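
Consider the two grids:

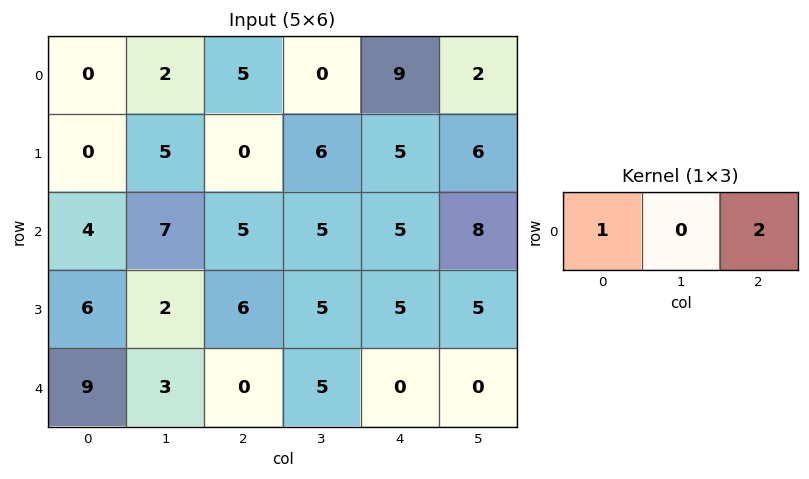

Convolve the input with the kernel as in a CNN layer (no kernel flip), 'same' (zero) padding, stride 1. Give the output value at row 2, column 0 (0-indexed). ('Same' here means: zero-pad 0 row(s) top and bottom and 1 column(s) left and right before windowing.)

The receptive field on the zero-padded input at this output position is [0 4 7]. Elementwise product with the kernel and sum: 0·1 + 7·2.

14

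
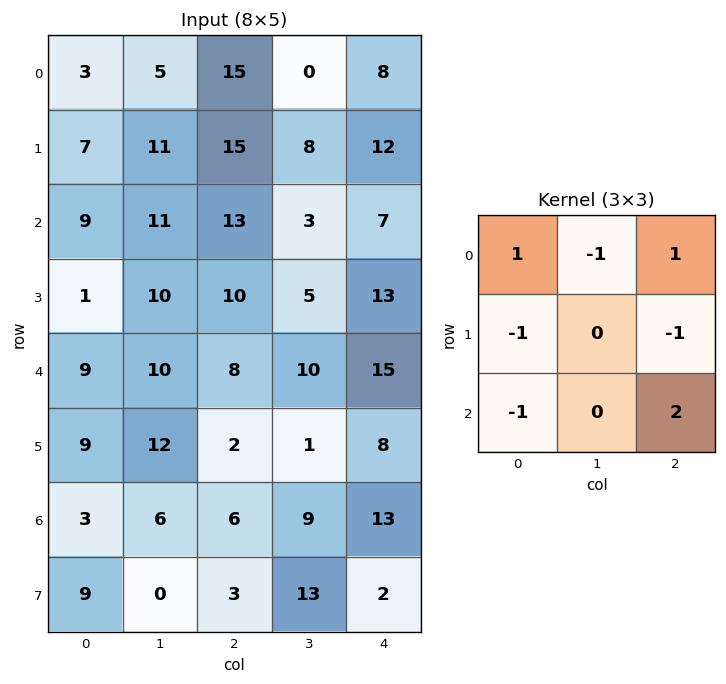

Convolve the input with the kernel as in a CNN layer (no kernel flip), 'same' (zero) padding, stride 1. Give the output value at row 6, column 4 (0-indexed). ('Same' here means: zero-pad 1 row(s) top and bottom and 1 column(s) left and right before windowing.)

The receptive field on the zero-padded input at this output position is [1 8 0 / 9 13 0 / 13 2 0]. Elementwise product with the kernel and sum: 1·1 + 8·-1 + 0·1 + 9·-1 + 0·-1 + 13·-1 + 0·2.

-29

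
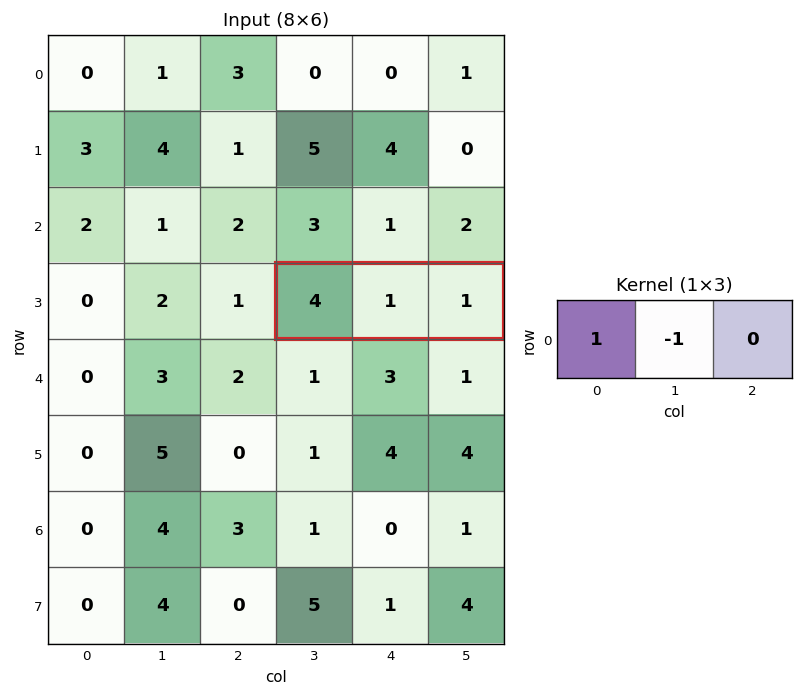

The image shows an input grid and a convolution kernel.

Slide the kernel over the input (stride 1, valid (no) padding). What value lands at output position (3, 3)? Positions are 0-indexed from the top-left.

3

The receptive field on the input at this output position is [4 1 1]. Elementwise product with the kernel and sum: 4·1 + 1·-1.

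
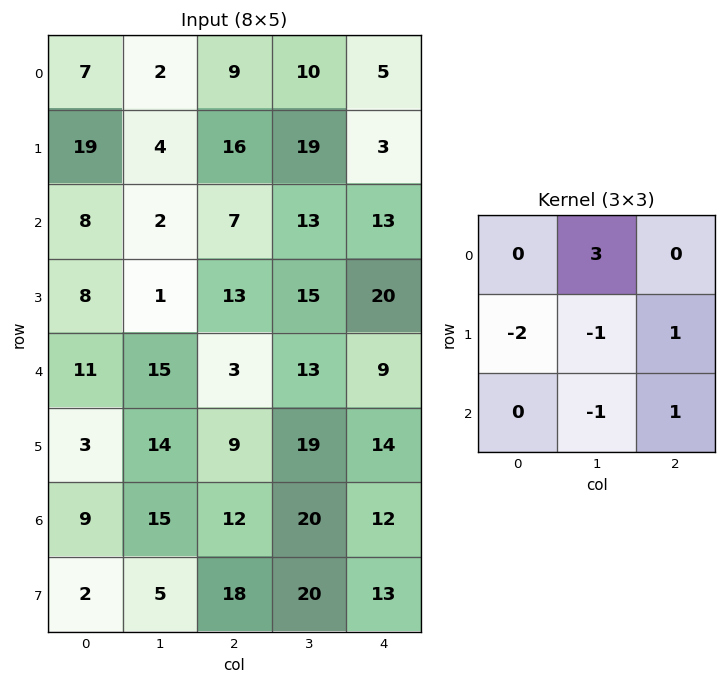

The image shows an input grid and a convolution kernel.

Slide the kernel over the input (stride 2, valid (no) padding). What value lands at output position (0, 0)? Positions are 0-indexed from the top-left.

The receptive field on the input at this output position is [7 2 9 / 19 4 16 / 8 2 7]. Elementwise product with the kernel and sum: 2·3 + 19·-2 + 4·-1 + 16·1 + 2·-1 + 7·1.

-15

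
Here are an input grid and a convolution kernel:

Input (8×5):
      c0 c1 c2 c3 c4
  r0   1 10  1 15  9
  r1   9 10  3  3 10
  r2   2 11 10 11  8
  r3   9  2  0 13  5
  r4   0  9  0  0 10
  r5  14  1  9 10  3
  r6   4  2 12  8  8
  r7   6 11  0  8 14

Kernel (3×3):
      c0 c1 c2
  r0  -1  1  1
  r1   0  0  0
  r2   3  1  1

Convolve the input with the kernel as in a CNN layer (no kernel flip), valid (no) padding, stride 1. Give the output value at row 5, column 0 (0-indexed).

25

The receptive field on the input at this output position is [14 1 9 / 4 2 12 / 6 11 0]. Elementwise product with the kernel and sum: 14·-1 + 1·1 + 9·1 + 6·3 + 11·1 + 0·1.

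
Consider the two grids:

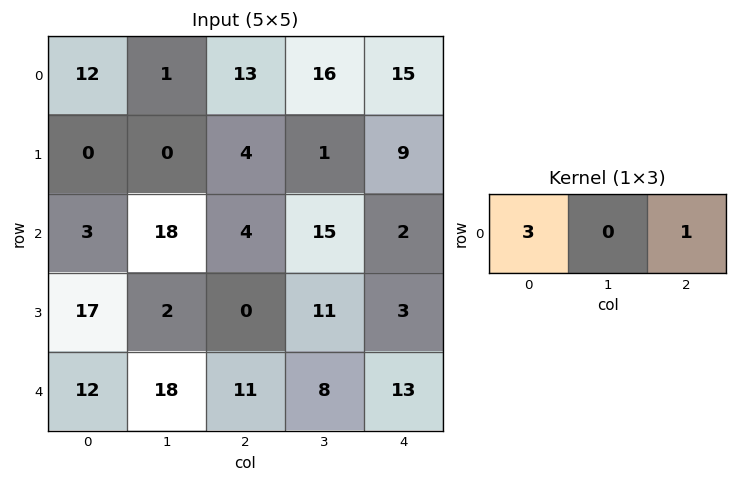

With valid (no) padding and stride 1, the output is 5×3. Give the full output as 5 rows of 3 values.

Output[0,0]: The receptive field on the input at this output position is [12 1 13]. Elementwise product with the kernel and sum: 12·3 + 13·1.

49 19 54
4 1 21
13 69 14
51 17 3
47 62 46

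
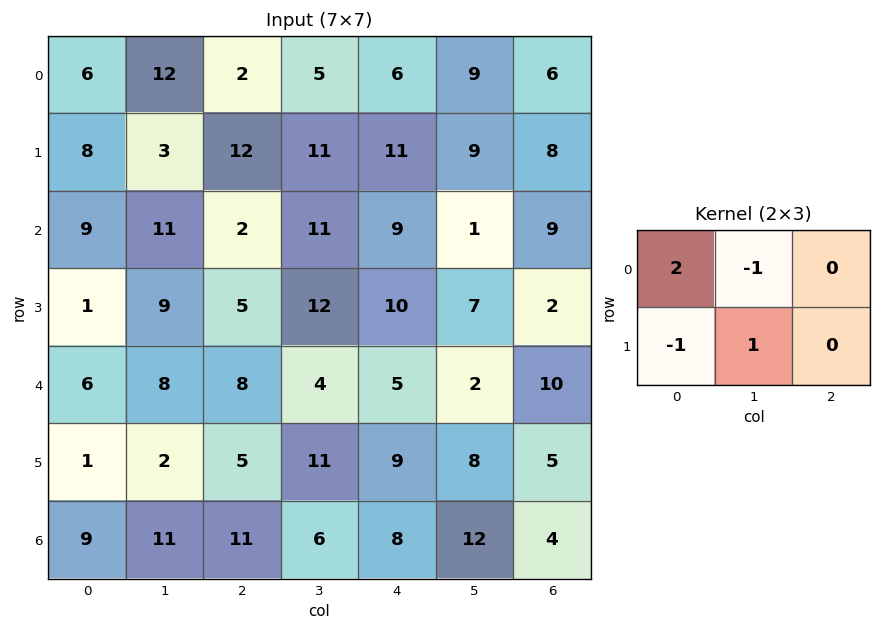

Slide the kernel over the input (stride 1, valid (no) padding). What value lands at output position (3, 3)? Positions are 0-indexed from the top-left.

15

The receptive field on the input at this output position is [12 10 7 / 4 5 2]. Elementwise product with the kernel and sum: 12·2 + 10·-1 + 4·-1 + 5·1.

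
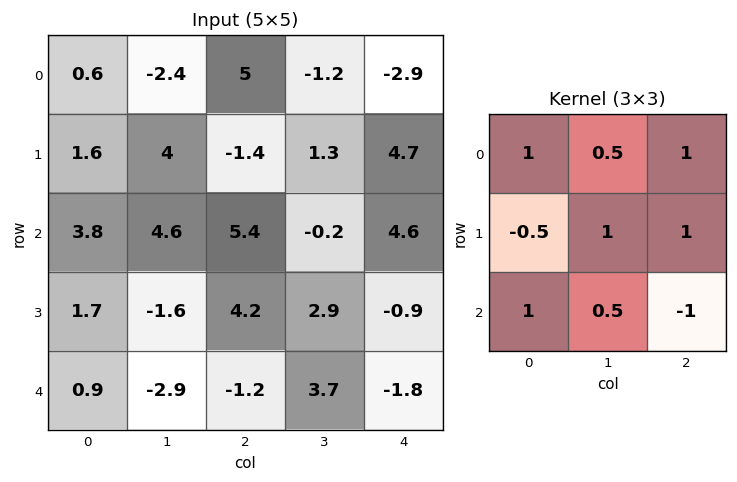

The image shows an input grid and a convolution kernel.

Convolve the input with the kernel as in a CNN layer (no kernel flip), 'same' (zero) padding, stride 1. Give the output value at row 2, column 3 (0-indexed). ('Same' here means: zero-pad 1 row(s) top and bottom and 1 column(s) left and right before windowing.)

12.2

The receptive field on the zero-padded input at this output position is [-1.4 1.3 4.7 / 5.4 -0.2 4.6 / 4.2 2.9 -0.9]. Elementwise product with the kernel and sum: -1.4·1 + 1.3·0.5 + 4.7·1 + 5.4·-0.5 + -0.2·1 + 4.6·1 + 4.2·1 + 2.9·0.5 + -0.9·-1.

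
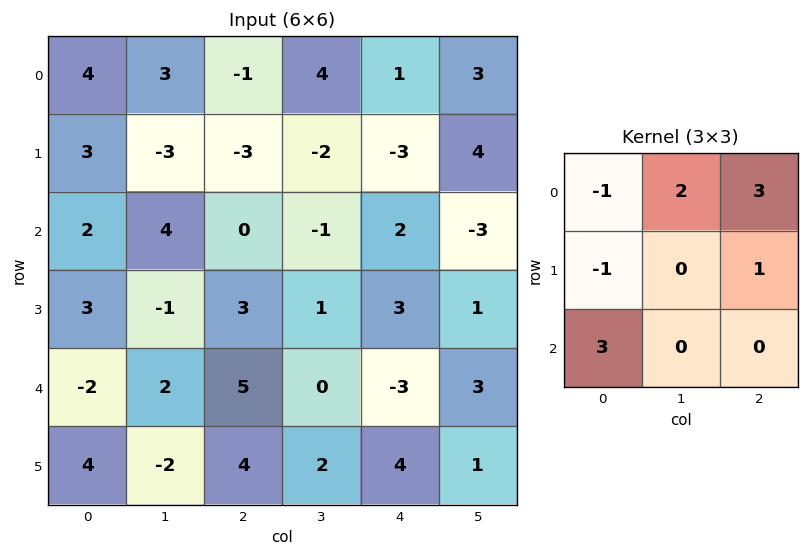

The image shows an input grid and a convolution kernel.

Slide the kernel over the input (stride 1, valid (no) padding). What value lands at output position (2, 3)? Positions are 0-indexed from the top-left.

-4

The receptive field on the input at this output position is [-1 2 -3 / 1 3 1 / 0 -3 3]. Elementwise product with the kernel and sum: -1·-1 + 2·2 + -3·3 + 1·-1 + 1·1 + 0·3.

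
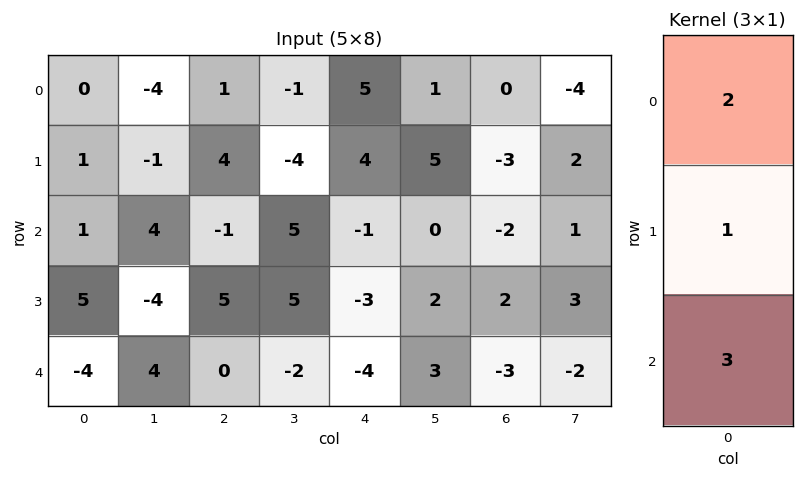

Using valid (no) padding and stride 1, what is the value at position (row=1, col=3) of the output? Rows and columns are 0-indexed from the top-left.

12

The receptive field on the input at this output position is [-4 / 5 / 5]. Elementwise product with the kernel and sum: -4·2 + 5·1 + 5·3.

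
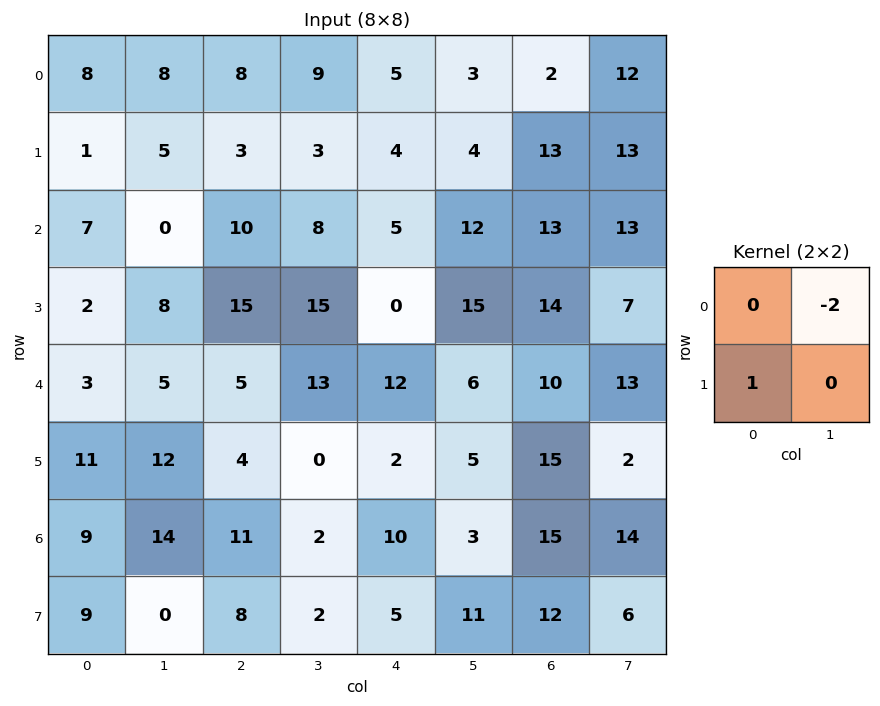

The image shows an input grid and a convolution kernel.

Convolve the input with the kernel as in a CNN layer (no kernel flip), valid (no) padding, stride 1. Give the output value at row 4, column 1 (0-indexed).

The receptive field on the input at this output position is [5 5 / 12 4]. Elementwise product with the kernel and sum: 5·-2 + 12·1.

2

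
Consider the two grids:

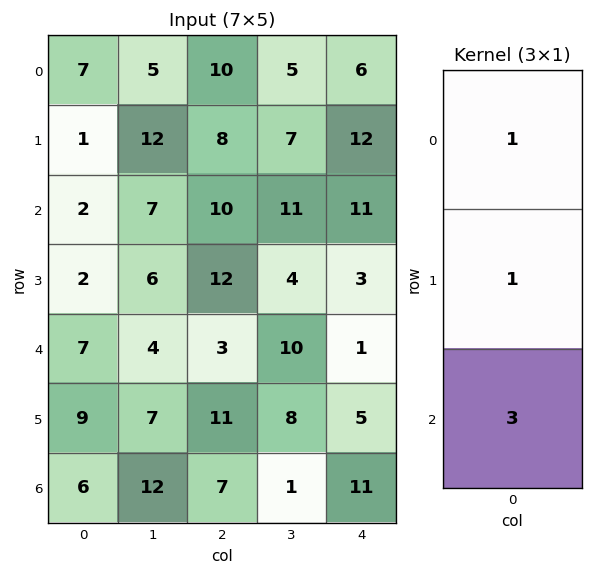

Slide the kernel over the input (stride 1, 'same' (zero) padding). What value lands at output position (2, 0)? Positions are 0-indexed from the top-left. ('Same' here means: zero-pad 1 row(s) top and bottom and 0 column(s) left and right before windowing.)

The receptive field on the zero-padded input at this output position is [1 / 2 / 2]. Elementwise product with the kernel and sum: 1·1 + 2·1 + 2·3.

9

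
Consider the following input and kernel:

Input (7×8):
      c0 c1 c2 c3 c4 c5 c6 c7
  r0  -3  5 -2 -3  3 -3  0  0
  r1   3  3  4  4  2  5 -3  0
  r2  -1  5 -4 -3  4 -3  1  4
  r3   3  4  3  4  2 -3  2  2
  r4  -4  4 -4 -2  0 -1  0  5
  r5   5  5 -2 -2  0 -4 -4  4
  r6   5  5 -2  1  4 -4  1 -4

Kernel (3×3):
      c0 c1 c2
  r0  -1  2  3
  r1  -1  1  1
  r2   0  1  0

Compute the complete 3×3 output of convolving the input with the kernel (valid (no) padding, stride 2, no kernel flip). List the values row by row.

Output[0,0]: The receptive field on the input at this output position is [-3 5 -2 / 3 3 4 / -1 5 -4]. Elementwise product with the kernel and sum: -3·-1 + 5·2 + -2·3 + 3·-1 + 3·1 + 4·1 + 5·1.
Output[0,1]: The receptive field on the input at this output position is [-2 -3 3 / 4 4 2 / -4 -3 4]. Elementwise product with the kernel and sum: -2·-1 + -3·2 + 3·3 + 4·-1 + 4·1 + 2·1 + -3·1.

16 4 -12
7 11 -11
3 1 -14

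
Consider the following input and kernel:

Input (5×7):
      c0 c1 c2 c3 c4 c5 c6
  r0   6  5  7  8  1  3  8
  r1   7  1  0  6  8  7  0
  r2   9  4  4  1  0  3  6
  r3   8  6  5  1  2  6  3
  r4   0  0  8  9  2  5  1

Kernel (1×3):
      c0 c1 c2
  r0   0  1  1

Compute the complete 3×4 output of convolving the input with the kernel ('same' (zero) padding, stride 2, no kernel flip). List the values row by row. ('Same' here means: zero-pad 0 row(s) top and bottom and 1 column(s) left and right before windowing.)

11 15 4 8
13 5 3 6
0 17 7 1

Output[0,0]: The receptive field on the zero-padded input at this output position is [0 6 5]. Elementwise product with the kernel and sum: 6·1 + 5·1.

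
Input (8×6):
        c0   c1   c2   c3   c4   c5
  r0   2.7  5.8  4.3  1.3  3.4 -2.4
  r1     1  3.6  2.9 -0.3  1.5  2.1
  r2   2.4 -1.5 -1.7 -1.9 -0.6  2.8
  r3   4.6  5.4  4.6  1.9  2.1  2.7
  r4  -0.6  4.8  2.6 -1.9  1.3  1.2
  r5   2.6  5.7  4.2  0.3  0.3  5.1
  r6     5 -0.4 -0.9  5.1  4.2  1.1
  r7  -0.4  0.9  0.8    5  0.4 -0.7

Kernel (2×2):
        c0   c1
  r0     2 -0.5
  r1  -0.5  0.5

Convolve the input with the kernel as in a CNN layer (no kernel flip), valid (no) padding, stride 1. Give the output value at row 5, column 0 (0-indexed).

-0.35

The receptive field on the input at this output position is [2.6 5.7 / 5 -0.4]. Elementwise product with the kernel and sum: 2.6·2 + 5.7·-0.5 + 5·-0.5 + -0.4·0.5.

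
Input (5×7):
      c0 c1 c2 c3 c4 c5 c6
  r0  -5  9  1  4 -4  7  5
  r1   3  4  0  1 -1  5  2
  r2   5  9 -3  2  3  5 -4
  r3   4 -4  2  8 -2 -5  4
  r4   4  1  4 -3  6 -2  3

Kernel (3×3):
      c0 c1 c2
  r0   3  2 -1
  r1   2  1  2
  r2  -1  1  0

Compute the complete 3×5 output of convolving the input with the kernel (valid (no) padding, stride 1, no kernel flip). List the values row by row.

16 23 19 9 6
22 36 11 3 5
41 32 -7 20 14

Output[0,0]: The receptive field on the input at this output position is [-5 9 1 / 3 4 0 / 5 9 -3]. Elementwise product with the kernel and sum: -5·3 + 9·2 + 1·-1 + 3·2 + 4·1 + 0·2 + 5·-1 + 9·1.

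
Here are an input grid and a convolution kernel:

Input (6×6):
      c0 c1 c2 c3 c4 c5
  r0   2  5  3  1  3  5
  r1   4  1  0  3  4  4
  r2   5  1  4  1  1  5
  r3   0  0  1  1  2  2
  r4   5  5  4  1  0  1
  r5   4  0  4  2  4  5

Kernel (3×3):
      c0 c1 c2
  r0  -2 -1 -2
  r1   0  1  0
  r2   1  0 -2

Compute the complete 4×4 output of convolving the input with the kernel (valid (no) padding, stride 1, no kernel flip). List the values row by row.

-17 -16 -8 -20
-10 -6 -13 -20
-22 -4 -6 -12
-1 -3 -10 -16

Output[0,0]: The receptive field on the input at this output position is [2 5 3 / 4 1 0 / 5 1 4]. Elementwise product with the kernel and sum: 2·-2 + 5·-1 + 3·-2 + 1·1 + 5·1 + 4·-2.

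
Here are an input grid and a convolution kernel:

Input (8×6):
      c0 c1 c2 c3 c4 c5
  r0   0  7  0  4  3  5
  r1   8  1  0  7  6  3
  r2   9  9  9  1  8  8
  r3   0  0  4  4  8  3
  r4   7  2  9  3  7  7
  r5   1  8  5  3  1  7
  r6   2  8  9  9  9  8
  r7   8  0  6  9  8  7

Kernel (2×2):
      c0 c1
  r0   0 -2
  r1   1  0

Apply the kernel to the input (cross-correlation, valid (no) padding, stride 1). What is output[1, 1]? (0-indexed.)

9

The receptive field on the input at this output position is [1 0 / 9 9]. Elementwise product with the kernel and sum: 0·-2 + 9·1.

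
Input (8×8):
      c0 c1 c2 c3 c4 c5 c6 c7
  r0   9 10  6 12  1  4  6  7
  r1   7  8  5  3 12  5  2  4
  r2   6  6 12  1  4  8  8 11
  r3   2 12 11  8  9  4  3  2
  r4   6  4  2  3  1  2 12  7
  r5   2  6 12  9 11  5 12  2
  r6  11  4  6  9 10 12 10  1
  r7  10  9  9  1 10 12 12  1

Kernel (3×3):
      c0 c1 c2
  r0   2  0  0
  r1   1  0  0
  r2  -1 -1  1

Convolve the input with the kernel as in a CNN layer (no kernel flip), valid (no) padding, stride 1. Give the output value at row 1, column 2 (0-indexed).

12

The receptive field on the input at this output position is [5 3 12 / 12 1 4 / 11 8 9]. Elementwise product with the kernel and sum: 5·2 + 12·1 + 11·-1 + 8·-1 + 9·1.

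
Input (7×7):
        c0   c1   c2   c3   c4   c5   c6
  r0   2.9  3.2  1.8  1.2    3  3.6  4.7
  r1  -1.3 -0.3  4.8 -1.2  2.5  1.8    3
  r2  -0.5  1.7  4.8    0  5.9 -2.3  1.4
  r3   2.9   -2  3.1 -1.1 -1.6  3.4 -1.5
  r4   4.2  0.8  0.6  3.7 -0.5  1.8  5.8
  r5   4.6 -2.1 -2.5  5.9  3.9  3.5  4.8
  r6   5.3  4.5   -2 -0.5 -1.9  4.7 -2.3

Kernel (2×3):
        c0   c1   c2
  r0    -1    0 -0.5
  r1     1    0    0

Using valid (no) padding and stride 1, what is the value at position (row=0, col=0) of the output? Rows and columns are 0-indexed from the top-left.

The receptive field on the input at this output position is [2.9 3.2 1.8 / -1.3 -0.3 4.8]. Elementwise product with the kernel and sum: 2.9·-1 + 1.8·-0.5 + -1.3·1.

-5.1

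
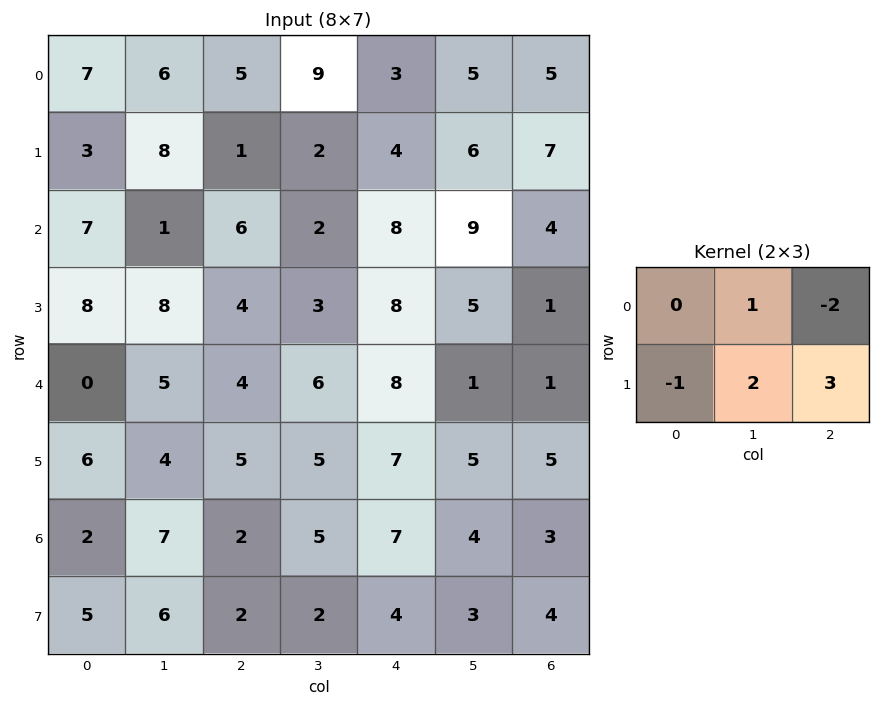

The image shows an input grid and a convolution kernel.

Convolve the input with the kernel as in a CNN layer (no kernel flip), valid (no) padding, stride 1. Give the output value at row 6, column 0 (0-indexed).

The receptive field on the input at this output position is [2 7 2 / 5 6 2]. Elementwise product with the kernel and sum: 7·1 + 2·-2 + 5·-1 + 6·2 + 2·3.

16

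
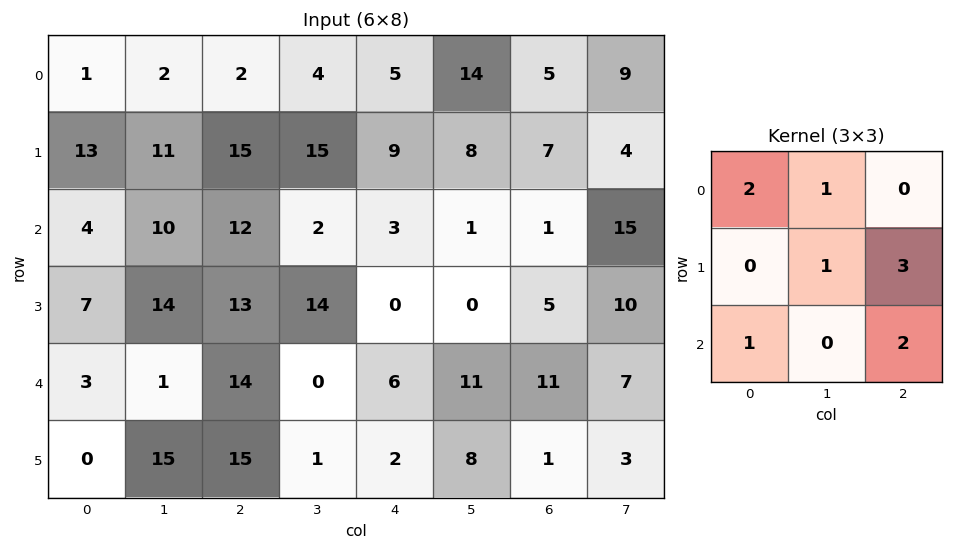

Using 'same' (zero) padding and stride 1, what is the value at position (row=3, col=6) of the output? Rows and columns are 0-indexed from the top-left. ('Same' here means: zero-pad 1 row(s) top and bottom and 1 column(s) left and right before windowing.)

The receptive field on the zero-padded input at this output position is [1 1 15 / 0 5 10 / 11 11 7]. Elementwise product with the kernel and sum: 1·2 + 1·1 + 5·1 + 10·3 + 11·1 + 7·2.

63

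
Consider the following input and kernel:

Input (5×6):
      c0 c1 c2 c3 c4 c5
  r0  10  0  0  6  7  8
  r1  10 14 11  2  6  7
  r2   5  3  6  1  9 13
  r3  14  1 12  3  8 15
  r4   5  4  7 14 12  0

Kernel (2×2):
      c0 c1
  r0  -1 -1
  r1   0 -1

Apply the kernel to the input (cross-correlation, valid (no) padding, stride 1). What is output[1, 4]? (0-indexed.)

-26

The receptive field on the input at this output position is [6 7 / 9 13]. Elementwise product with the kernel and sum: 6·-1 + 7·-1 + 13·-1.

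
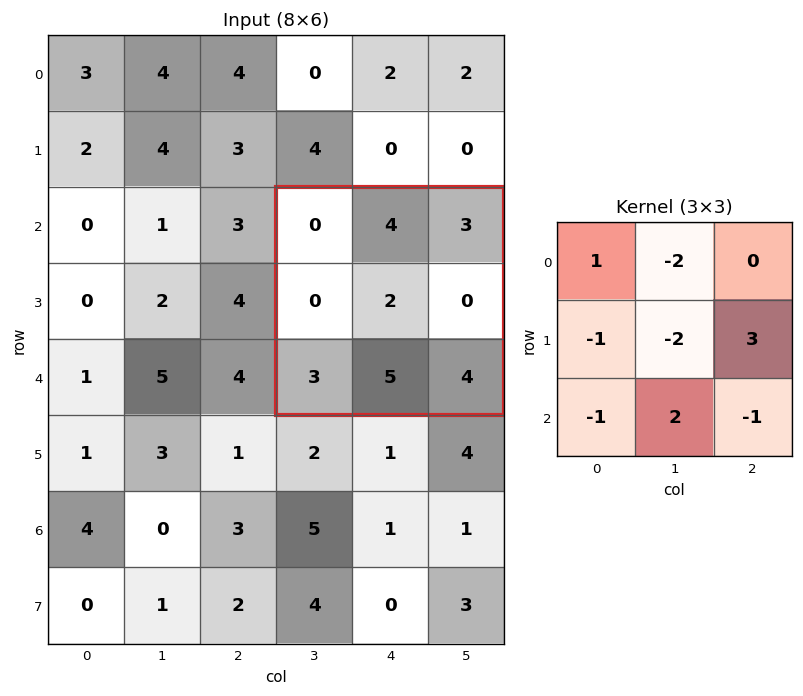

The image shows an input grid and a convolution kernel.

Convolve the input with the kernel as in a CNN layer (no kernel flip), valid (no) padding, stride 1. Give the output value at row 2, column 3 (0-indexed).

The receptive field on the input at this output position is [0 4 3 / 0 2 0 / 3 5 4]. Elementwise product with the kernel and sum: 0·1 + 4·-2 + 0·-1 + 2·-2 + 0·3 + 3·-1 + 5·2 + 4·-1.

-9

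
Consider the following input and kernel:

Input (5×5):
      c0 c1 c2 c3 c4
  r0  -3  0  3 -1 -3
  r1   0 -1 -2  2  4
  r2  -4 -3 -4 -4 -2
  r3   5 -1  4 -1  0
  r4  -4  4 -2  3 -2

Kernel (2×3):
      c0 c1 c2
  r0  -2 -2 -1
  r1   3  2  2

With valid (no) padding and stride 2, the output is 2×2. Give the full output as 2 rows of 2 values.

-3 5
39 28

Output[0,0]: The receptive field on the input at this output position is [-3 0 3 / 0 -1 -2]. Elementwise product with the kernel and sum: -3·-2 + 0·-2 + 3·-1 + 0·3 + -1·2 + -2·2.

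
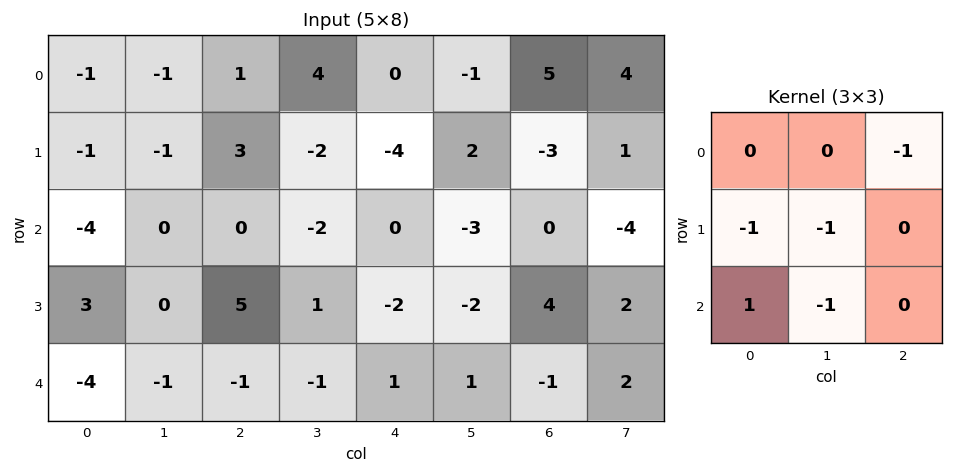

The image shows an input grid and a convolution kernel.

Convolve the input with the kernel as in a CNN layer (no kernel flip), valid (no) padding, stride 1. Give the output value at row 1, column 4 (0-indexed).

The receptive field on the input at this output position is [-4 2 -3 / 0 -3 0 / -2 -2 4]. Elementwise product with the kernel and sum: -3·-1 + 0·-1 + -3·-1 + -2·1 + -2·-1.

6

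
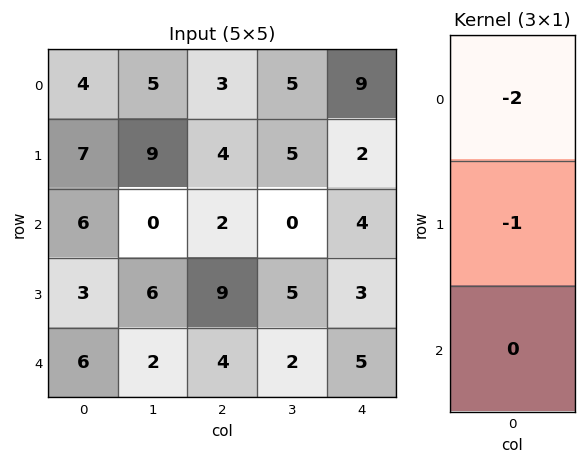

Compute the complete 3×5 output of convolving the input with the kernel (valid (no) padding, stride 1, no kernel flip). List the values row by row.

-15 -19 -10 -15 -20
-20 -18 -10 -10 -8
-15 -6 -13 -5 -11

Output[0,0]: The receptive field on the input at this output position is [4 / 7 / 6]. Elementwise product with the kernel and sum: 4·-2 + 7·-1.
Output[0,1]: The receptive field on the input at this output position is [5 / 9 / 0]. Elementwise product with the kernel and sum: 5·-2 + 9·-1.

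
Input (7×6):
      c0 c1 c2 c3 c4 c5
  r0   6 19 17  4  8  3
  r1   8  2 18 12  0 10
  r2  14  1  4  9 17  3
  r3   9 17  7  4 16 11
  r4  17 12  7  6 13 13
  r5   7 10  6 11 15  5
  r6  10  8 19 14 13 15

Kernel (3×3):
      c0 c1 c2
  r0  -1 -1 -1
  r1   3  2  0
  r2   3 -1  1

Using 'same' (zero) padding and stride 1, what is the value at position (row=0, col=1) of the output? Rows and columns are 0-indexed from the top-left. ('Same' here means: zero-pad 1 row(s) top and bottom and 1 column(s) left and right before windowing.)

96

The receptive field on the zero-padded input at this output position is [0 0 0 / 6 19 17 / 8 2 18]. Elementwise product with the kernel and sum: 0·-1 + 0·-1 + 0·-1 + 6·3 + 19·2 + 8·3 + 2·-1 + 18·1.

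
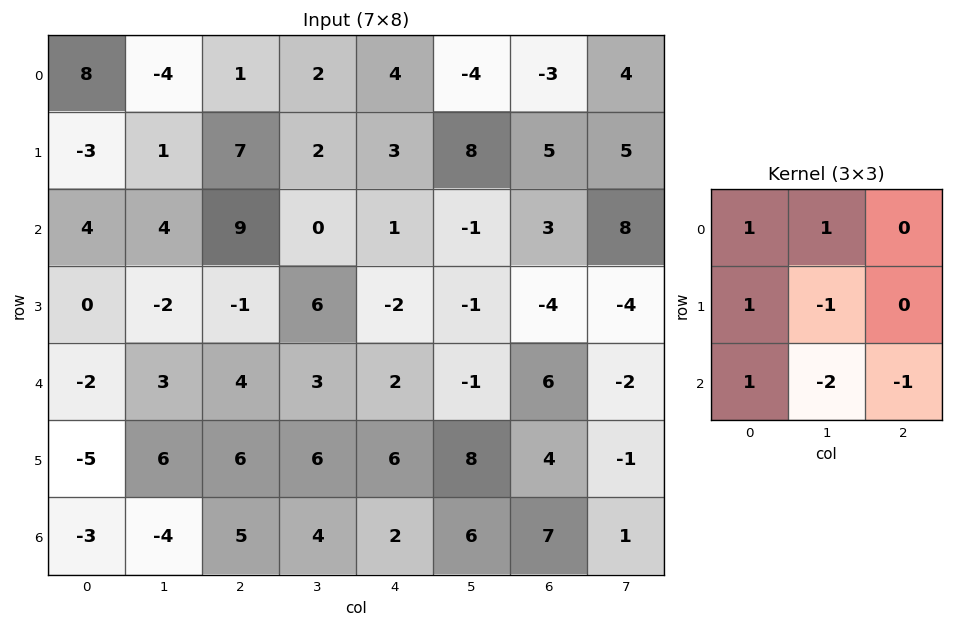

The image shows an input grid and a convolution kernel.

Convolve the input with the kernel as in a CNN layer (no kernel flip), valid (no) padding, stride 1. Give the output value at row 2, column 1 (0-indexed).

The receptive field on the input at this output position is [4 9 0 / -2 -1 6 / 3 4 3]. Elementwise product with the kernel and sum: 4·1 + 9·1 + -2·1 + -1·-1 + 3·1 + 4·-2 + 3·-1.

4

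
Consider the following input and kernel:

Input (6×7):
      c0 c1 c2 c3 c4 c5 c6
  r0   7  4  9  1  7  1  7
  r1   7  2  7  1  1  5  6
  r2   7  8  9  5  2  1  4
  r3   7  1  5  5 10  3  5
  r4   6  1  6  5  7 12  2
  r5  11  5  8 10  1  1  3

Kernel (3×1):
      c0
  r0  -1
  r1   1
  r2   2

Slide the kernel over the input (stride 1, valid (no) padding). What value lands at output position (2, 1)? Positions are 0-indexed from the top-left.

The receptive field on the input at this output position is [8 / 1 / 1]. Elementwise product with the kernel and sum: 8·-1 + 1·1 + 1·2.

-5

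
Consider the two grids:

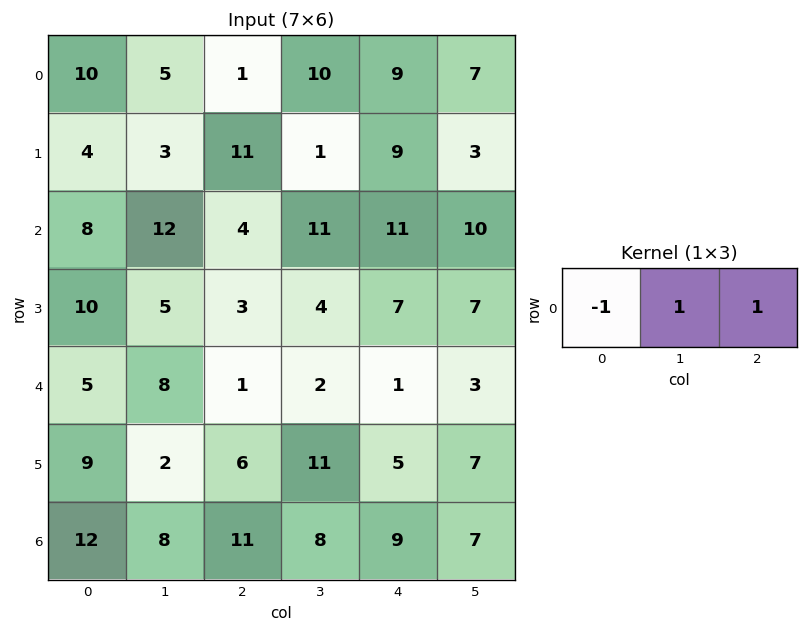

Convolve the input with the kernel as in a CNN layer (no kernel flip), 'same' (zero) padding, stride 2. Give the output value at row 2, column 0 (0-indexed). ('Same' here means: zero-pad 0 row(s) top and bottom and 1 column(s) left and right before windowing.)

The receptive field on the zero-padded input at this output position is [0 5 8]. Elementwise product with the kernel and sum: 0·-1 + 5·1 + 8·1.

13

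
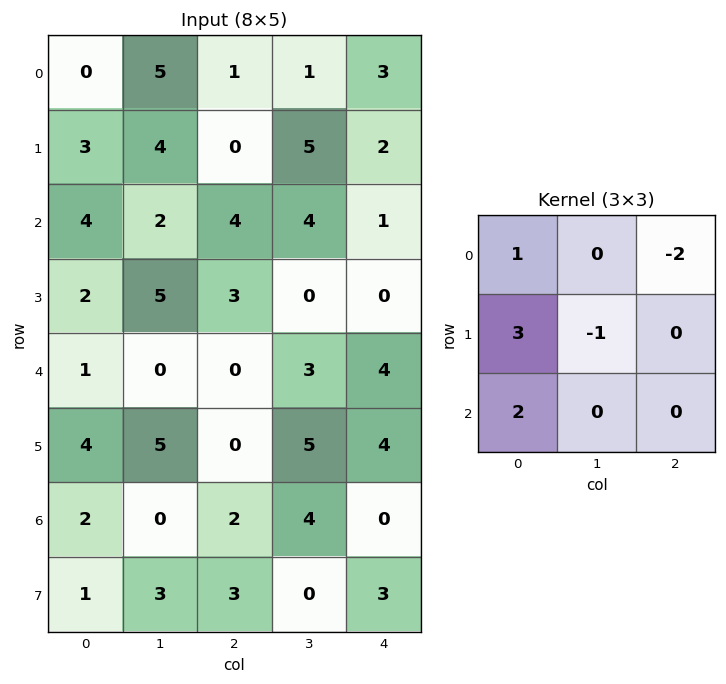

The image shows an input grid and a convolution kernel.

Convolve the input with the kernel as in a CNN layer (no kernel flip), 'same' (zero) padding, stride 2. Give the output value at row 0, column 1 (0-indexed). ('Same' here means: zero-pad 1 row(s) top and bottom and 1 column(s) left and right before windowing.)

The receptive field on the zero-padded input at this output position is [0 0 0 / 5 1 1 / 4 0 5]. Elementwise product with the kernel and sum: 0·1 + 0·-2 + 5·3 + 1·-1 + 4·2.

22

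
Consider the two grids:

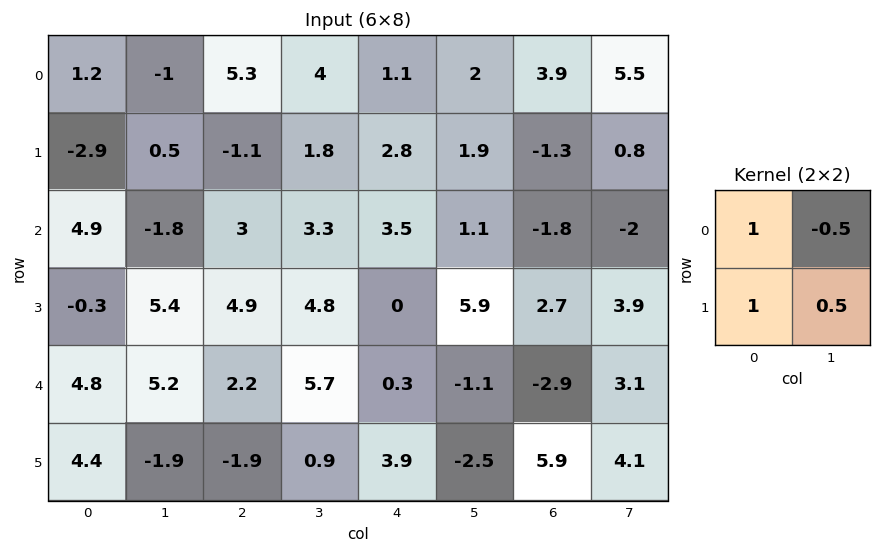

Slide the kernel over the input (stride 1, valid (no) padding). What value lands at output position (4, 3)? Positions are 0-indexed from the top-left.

The receptive field on the input at this output position is [5.7 0.3 / 0.9 3.9]. Elementwise product with the kernel and sum: 5.7·1 + 0.3·-0.5 + 0.9·1 + 3.9·0.5.

8.4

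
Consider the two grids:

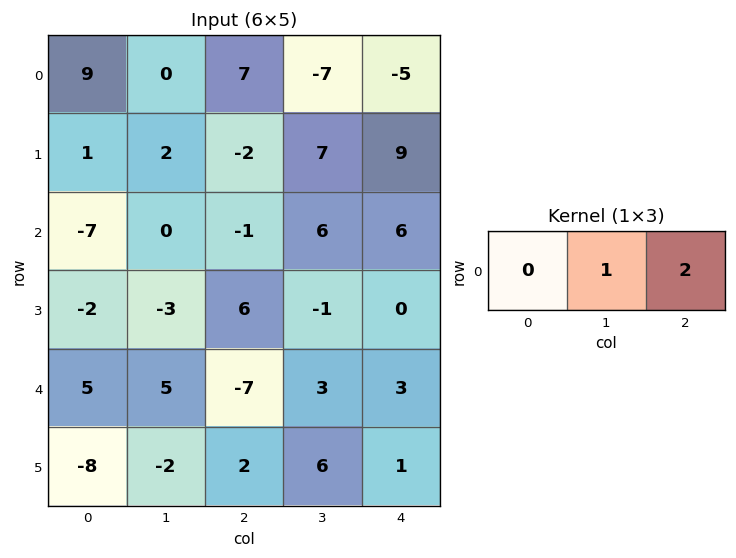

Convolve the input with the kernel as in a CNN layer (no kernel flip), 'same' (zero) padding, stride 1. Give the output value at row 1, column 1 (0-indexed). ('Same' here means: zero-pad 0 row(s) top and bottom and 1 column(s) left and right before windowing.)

-2

The receptive field on the zero-padded input at this output position is [1 2 -2]. Elementwise product with the kernel and sum: 2·1 + -2·2.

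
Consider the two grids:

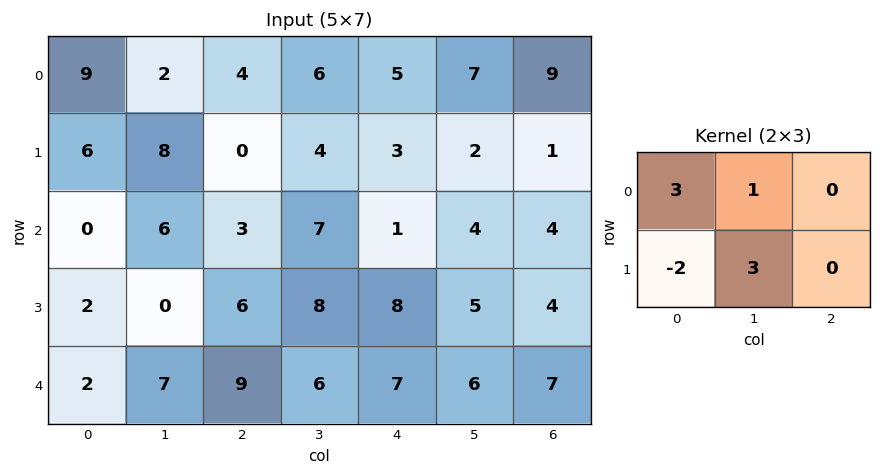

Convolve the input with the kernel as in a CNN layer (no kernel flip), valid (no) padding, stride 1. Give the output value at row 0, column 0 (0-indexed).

The receptive field on the input at this output position is [9 2 4 / 6 8 0]. Elementwise product with the kernel and sum: 9·3 + 2·1 + 6·-2 + 8·3.

41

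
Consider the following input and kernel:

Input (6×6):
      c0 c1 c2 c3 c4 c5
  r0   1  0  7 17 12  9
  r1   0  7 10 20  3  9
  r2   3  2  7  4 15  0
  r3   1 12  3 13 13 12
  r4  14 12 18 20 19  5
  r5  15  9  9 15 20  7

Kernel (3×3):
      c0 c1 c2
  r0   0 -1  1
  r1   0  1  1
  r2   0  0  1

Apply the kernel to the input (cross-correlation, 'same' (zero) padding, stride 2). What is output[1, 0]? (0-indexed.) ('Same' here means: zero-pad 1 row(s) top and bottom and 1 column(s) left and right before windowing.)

24

The receptive field on the zero-padded input at this output position is [0 0 7 / 0 3 2 / 0 1 12]. Elementwise product with the kernel and sum: 0·-1 + 7·1 + 3·1 + 2·1 + 12·1.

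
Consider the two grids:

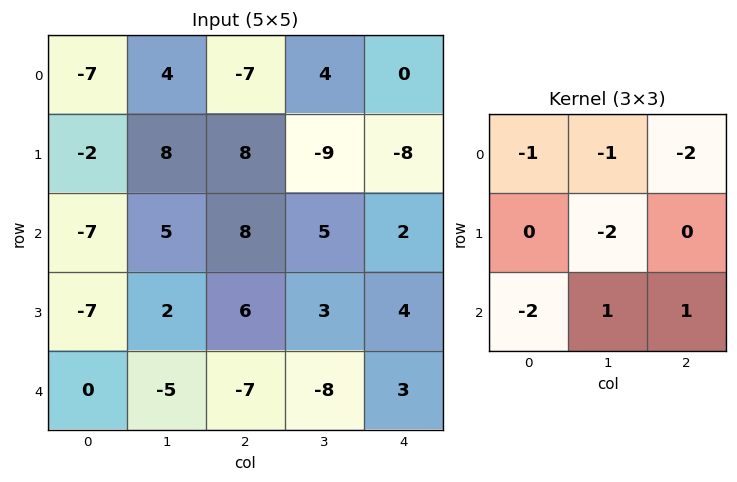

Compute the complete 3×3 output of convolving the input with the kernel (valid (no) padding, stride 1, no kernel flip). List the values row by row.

28 -18 12
-10 -9 2
-30 -40 -14

Output[0,0]: The receptive field on the input at this output position is [-7 4 -7 / -2 8 8 / -7 5 8]. Elementwise product with the kernel and sum: -7·-1 + 4·-1 + -7·-2 + 8·-2 + -7·-2 + 5·1 + 8·1.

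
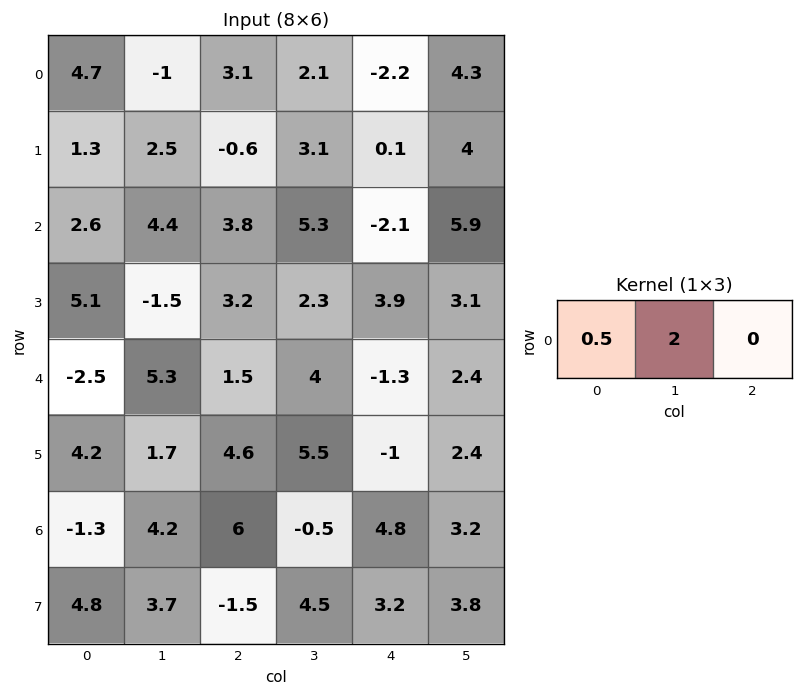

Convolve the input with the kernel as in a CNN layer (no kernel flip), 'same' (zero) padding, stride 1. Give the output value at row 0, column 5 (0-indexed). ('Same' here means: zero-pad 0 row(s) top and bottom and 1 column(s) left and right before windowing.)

The receptive field on the zero-padded input at this output position is [-2.2 4.3 0]. Elementwise product with the kernel and sum: -2.2·0.5 + 4.3·2.

7.5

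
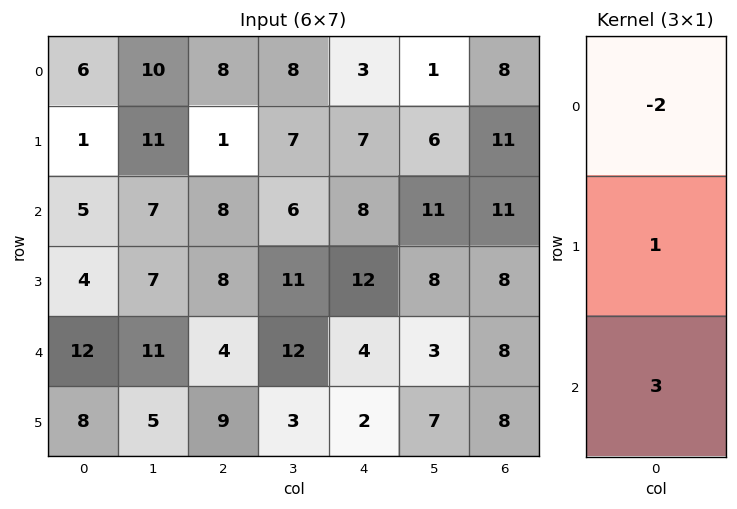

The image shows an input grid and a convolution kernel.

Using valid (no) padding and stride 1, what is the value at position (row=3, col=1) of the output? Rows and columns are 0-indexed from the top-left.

The receptive field on the input at this output position is [7 / 11 / 5]. Elementwise product with the kernel and sum: 7·-2 + 11·1 + 5·3.

12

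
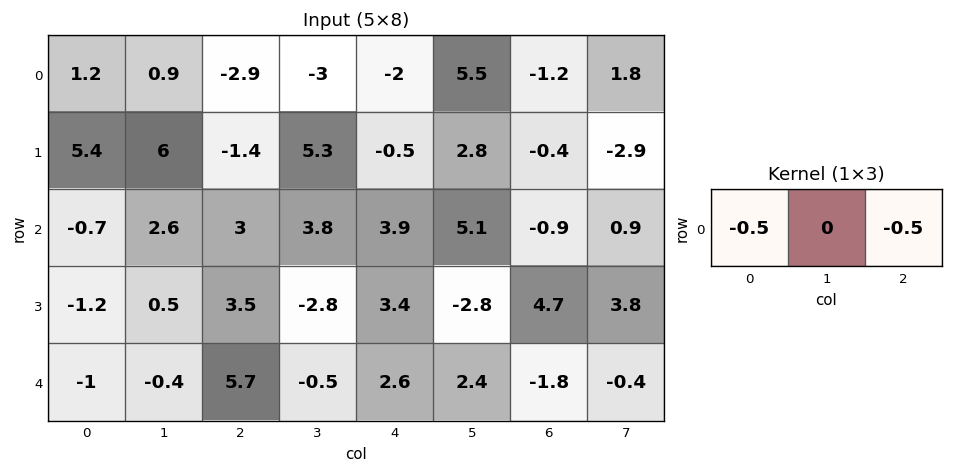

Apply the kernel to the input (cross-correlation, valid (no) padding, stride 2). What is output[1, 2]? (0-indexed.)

The receptive field on the input at this output position is [3.9 5.1 -0.9]. Elementwise product with the kernel and sum: 3.9·-0.5 + -0.9·-0.5.

-1.5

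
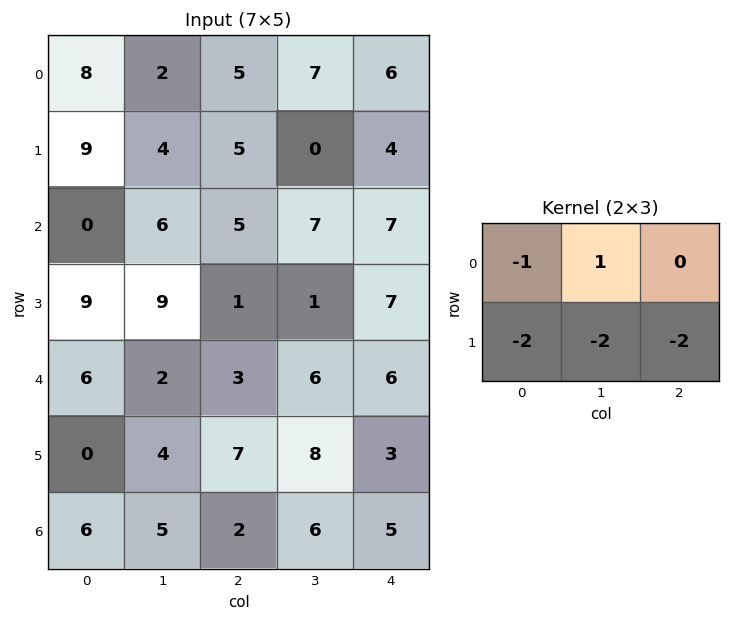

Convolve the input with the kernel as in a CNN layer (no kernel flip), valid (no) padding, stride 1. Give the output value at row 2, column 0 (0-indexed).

-32

The receptive field on the input at this output position is [0 6 5 / 9 9 1]. Elementwise product with the kernel and sum: 0·-1 + 6·1 + 9·-2 + 9·-2 + 1·-2.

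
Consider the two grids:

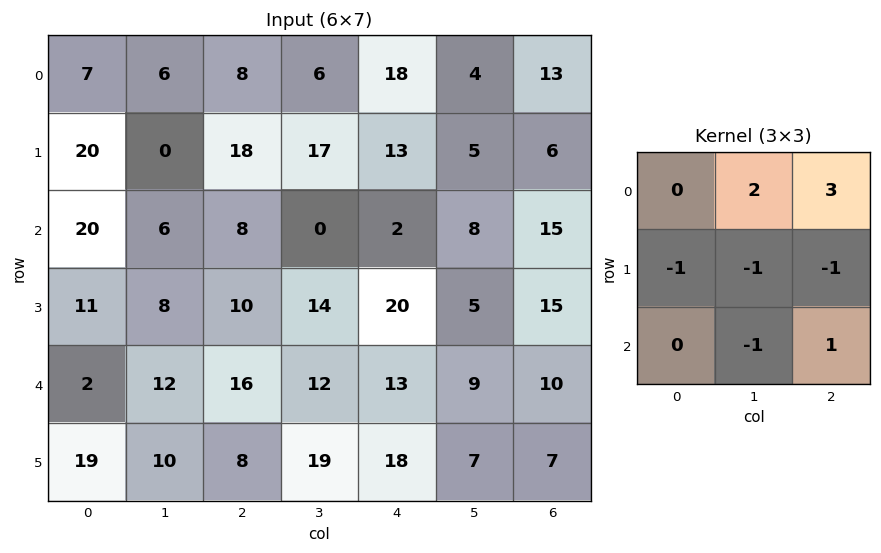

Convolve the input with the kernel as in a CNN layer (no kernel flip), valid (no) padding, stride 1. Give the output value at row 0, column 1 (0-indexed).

The receptive field on the input at this output position is [6 8 6 / 0 18 17 / 6 8 0]. Elementwise product with the kernel and sum: 8·2 + 6·3 + 0·-1 + 18·-1 + 17·-1 + 8·-1 + 0·1.

-9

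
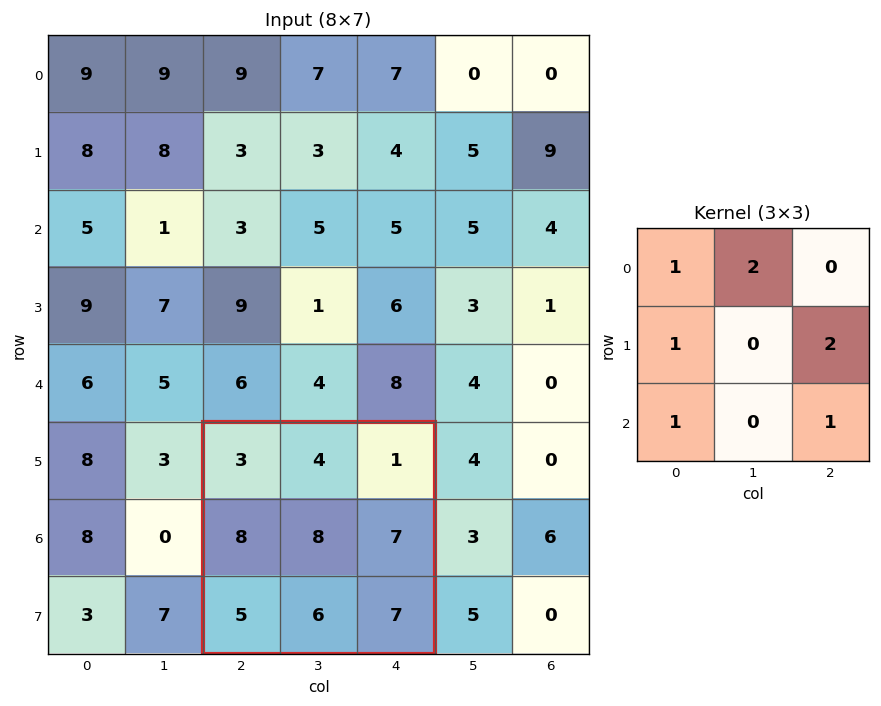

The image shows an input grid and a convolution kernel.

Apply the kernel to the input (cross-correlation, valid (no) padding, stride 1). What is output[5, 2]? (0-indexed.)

45

The receptive field on the input at this output position is [3 4 1 / 8 8 7 / 5 6 7]. Elementwise product with the kernel and sum: 3·1 + 4·2 + 8·1 + 7·2 + 5·1 + 7·1.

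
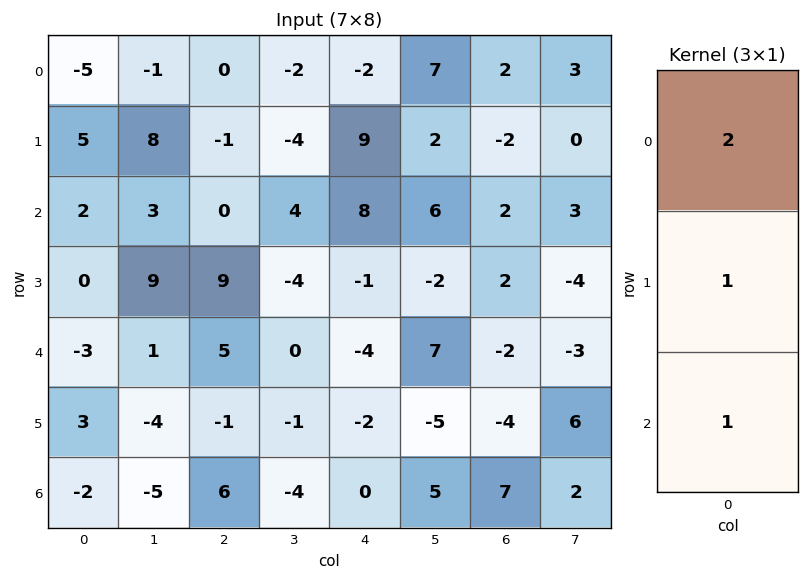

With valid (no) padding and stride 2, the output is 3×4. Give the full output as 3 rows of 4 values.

Output[0,0]: The receptive field on the input at this output position is [-5 / 5 / 2]. Elementwise product with the kernel and sum: -5·2 + 5·1 + 2·1.
Output[0,1]: The receptive field on the input at this output position is [0 / -1 / 0]. Elementwise product with the kernel and sum: 0·2 + -1·1 + 0·1.

-3 -1 13 4
1 14 11 4
-5 15 -10 -1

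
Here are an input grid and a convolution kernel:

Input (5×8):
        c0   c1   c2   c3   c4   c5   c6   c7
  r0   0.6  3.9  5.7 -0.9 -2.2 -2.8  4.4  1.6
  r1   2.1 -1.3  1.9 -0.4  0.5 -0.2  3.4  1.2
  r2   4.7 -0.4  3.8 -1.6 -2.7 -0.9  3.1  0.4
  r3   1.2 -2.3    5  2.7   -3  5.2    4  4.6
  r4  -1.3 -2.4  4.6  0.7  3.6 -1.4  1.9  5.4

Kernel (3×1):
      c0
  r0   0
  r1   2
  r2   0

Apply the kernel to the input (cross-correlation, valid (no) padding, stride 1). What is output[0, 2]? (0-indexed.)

The receptive field on the input at this output position is [5.7 / 1.9 / 3.8]. Elementwise product with the kernel and sum: 1.9·2.

3.8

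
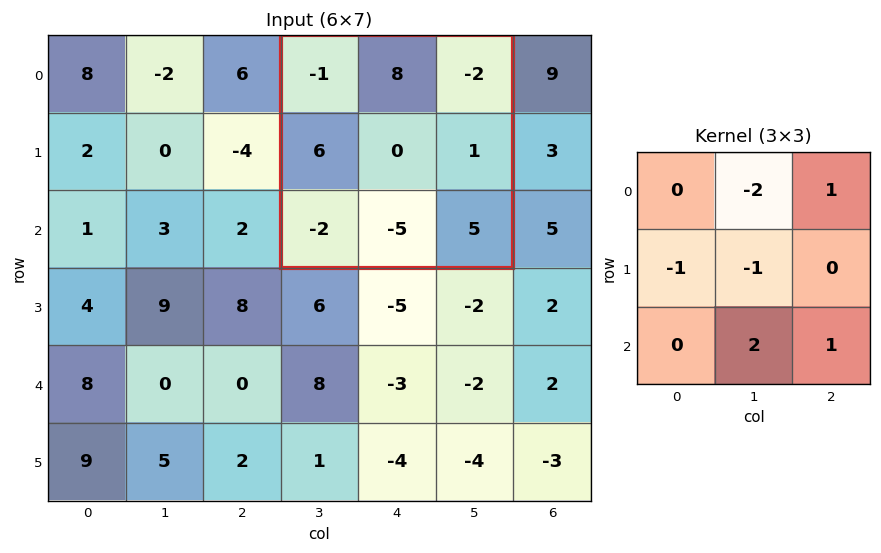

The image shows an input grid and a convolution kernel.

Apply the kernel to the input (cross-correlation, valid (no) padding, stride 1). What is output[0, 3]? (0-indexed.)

-29

The receptive field on the input at this output position is [-1 8 -2 / 6 0 1 / -2 -5 5]. Elementwise product with the kernel and sum: 8·-2 + -2·1 + 6·-1 + 0·-1 + -5·2 + 5·1.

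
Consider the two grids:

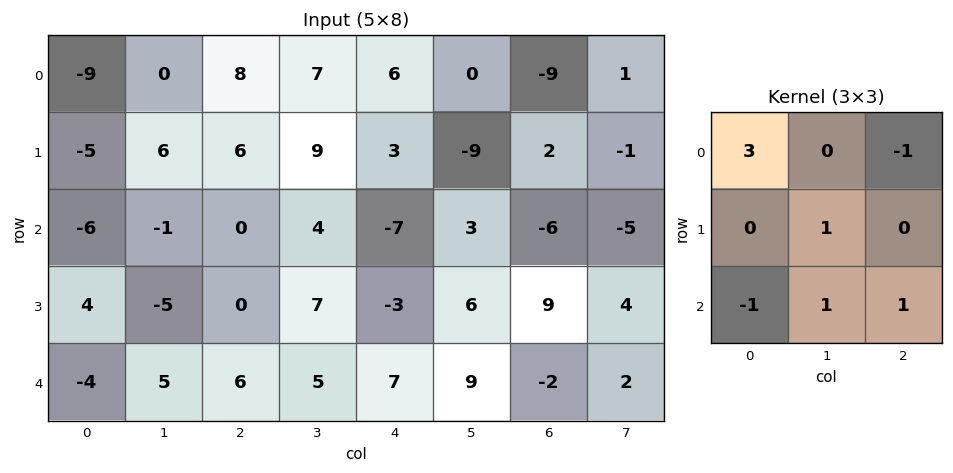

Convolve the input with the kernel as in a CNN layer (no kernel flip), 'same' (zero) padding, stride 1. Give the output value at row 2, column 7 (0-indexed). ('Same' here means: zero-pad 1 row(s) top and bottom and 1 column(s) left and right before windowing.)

The receptive field on the zero-padded input at this output position is [2 -1 0 / -6 -5 0 / 9 4 0]. Elementwise product with the kernel and sum: 2·3 + 0·-1 + -5·1 + 9·-1 + 4·1 + 0·1.

-4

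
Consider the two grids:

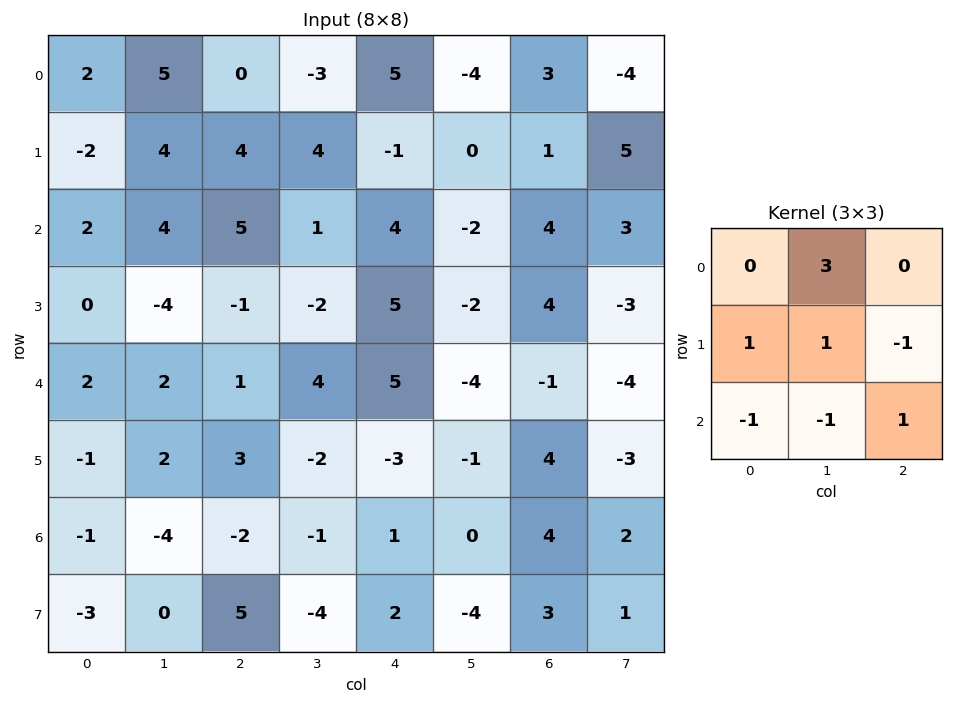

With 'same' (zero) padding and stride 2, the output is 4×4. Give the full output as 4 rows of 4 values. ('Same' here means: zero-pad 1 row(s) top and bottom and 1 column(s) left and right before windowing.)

3 4 3 7
-12 23 -1 -3
3 -11 32 5
3 -5 -11 16

Output[0,0]: The receptive field on the zero-padded input at this output position is [0 0 0 / 0 2 5 / 0 -2 4]. Elementwise product with the kernel and sum: 0·3 + 0·1 + 2·1 + 5·-1 + 0·-1 + -2·-1 + 4·1.
Output[0,1]: The receptive field on the zero-padded input at this output position is [0 0 0 / 5 0 -3 / 4 4 4]. Elementwise product with the kernel and sum: 0·3 + 5·1 + 0·1 + -3·-1 + 4·-1 + 4·-1 + 4·1.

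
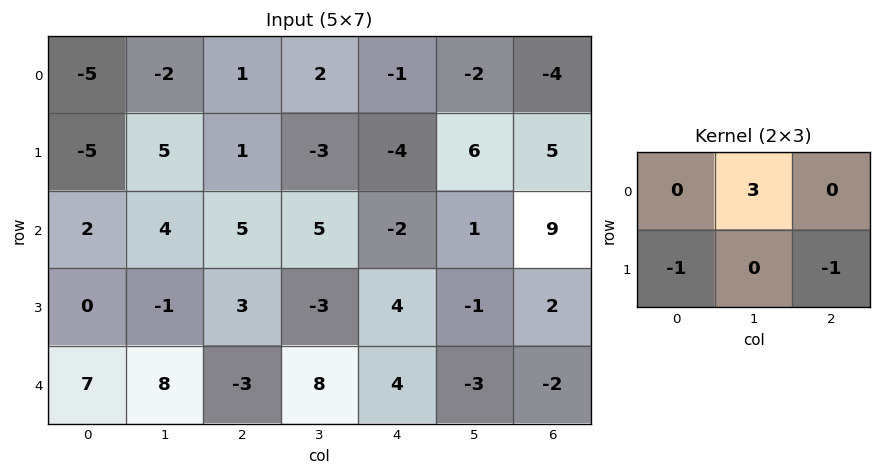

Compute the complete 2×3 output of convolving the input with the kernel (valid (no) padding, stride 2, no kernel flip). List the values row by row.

-2 9 -7
9 8 -3

Output[0,0]: The receptive field on the input at this output position is [-5 -2 1 / -5 5 1]. Elementwise product with the kernel and sum: -2·3 + -5·-1 + 1·-1.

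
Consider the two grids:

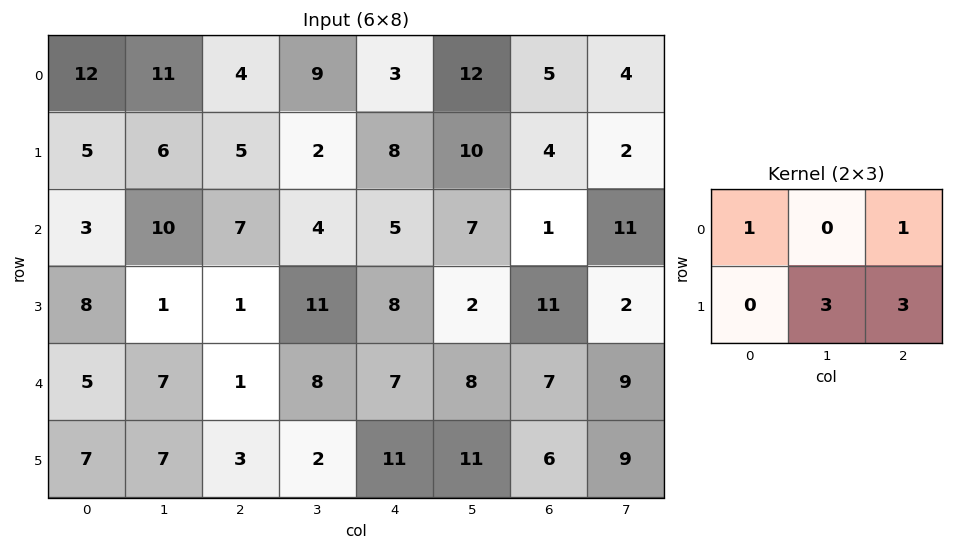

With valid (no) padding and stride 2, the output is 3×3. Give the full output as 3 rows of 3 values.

49 37 50
16 69 45
36 47 65

Output[0,0]: The receptive field on the input at this output position is [12 11 4 / 5 6 5]. Elementwise product with the kernel and sum: 12·1 + 4·1 + 6·3 + 5·3.
Output[0,1]: The receptive field on the input at this output position is [4 9 3 / 5 2 8]. Elementwise product with the kernel and sum: 4·1 + 3·1 + 2·3 + 8·3.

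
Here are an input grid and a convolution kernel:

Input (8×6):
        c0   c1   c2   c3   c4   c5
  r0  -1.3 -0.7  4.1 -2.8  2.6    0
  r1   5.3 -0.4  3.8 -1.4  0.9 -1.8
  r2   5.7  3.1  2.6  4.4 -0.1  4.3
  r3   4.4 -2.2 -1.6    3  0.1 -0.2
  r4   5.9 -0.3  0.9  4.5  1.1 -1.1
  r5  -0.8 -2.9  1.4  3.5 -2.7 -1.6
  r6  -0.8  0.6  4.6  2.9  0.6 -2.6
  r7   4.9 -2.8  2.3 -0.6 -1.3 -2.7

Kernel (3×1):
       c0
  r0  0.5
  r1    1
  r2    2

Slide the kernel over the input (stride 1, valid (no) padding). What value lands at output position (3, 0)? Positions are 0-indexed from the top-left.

The receptive field on the input at this output position is [4.4 / 5.9 / -0.8]. Elementwise product with the kernel and sum: 4.4·0.5 + 5.9·1 + -0.8·2.

6.5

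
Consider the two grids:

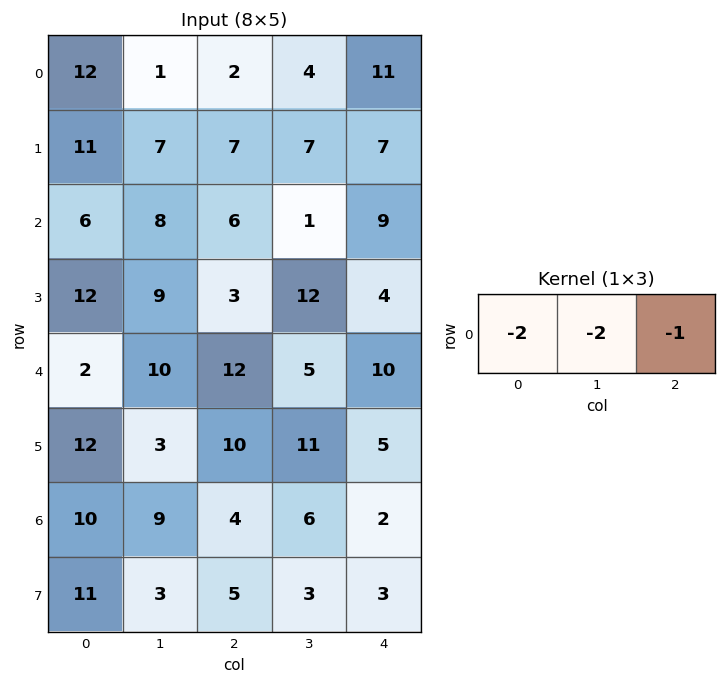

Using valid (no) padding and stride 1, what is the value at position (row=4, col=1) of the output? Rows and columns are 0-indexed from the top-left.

-49

The receptive field on the input at this output position is [10 12 5]. Elementwise product with the kernel and sum: 10·-2 + 12·-2 + 5·-1.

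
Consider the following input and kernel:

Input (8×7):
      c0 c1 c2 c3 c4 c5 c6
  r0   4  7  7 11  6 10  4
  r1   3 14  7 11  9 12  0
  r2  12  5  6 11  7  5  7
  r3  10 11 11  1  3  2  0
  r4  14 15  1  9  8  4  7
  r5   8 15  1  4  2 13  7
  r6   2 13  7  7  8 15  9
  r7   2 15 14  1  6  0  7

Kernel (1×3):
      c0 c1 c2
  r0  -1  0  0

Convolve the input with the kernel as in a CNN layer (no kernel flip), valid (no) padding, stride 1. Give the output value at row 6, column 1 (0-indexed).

The receptive field on the input at this output position is [13 7 7]. Elementwise product with the kernel and sum: 13·-1.

-13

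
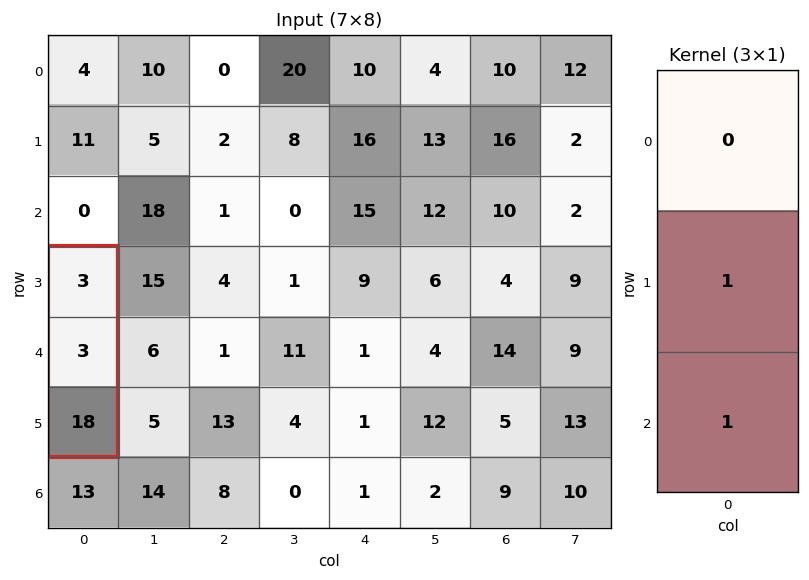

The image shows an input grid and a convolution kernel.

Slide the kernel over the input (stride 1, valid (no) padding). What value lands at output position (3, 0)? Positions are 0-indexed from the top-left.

21

The receptive field on the input at this output position is [3 / 3 / 18]. Elementwise product with the kernel and sum: 3·1 + 18·1.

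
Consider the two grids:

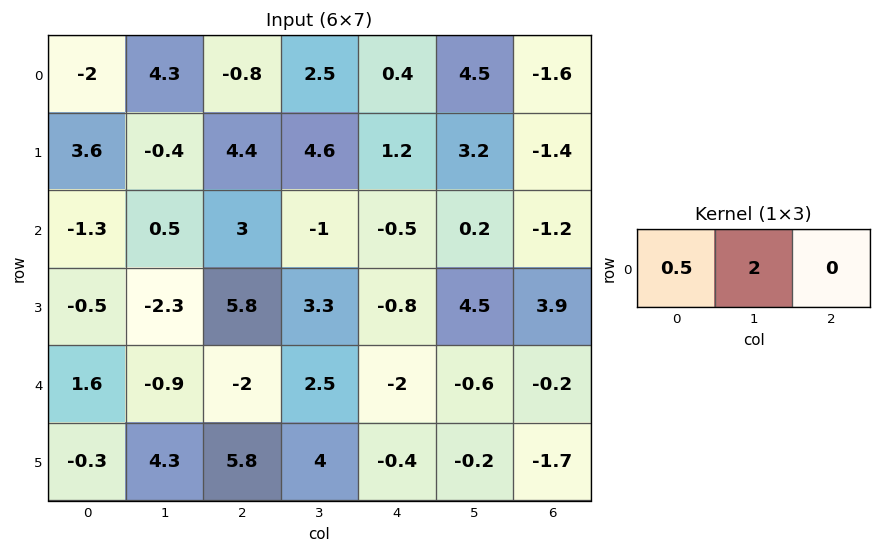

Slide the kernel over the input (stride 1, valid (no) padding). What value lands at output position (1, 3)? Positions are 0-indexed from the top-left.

The receptive field on the input at this output position is [4.6 1.2 3.2]. Elementwise product with the kernel and sum: 4.6·0.5 + 1.2·2.

4.7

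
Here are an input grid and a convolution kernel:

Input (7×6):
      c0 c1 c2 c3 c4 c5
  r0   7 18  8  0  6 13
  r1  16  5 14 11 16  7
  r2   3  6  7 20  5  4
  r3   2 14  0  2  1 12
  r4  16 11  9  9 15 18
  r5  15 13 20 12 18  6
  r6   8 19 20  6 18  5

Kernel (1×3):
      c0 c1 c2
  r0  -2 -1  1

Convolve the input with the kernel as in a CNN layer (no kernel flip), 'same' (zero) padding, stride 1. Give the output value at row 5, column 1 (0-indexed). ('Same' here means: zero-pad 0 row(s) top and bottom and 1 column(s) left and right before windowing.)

The receptive field on the zero-padded input at this output position is [15 13 20]. Elementwise product with the kernel and sum: 15·-2 + 13·-1 + 20·1.

-23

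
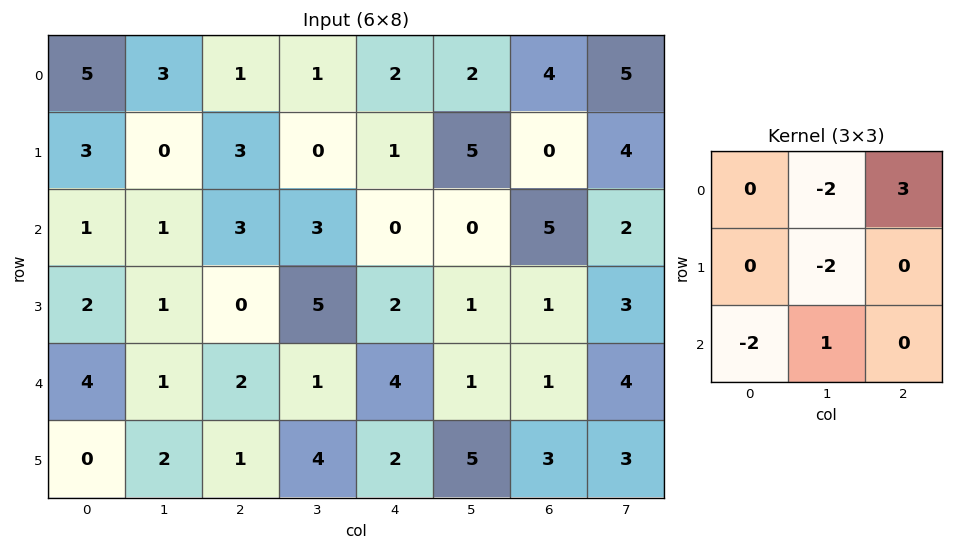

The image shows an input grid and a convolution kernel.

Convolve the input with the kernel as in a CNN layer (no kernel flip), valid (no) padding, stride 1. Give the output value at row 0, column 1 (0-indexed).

The receptive field on the input at this output position is [3 1 1 / 0 3 0 / 1 3 3]. Elementwise product with the kernel and sum: 1·-2 + 1·3 + 3·-2 + 1·-2 + 3·1.

-4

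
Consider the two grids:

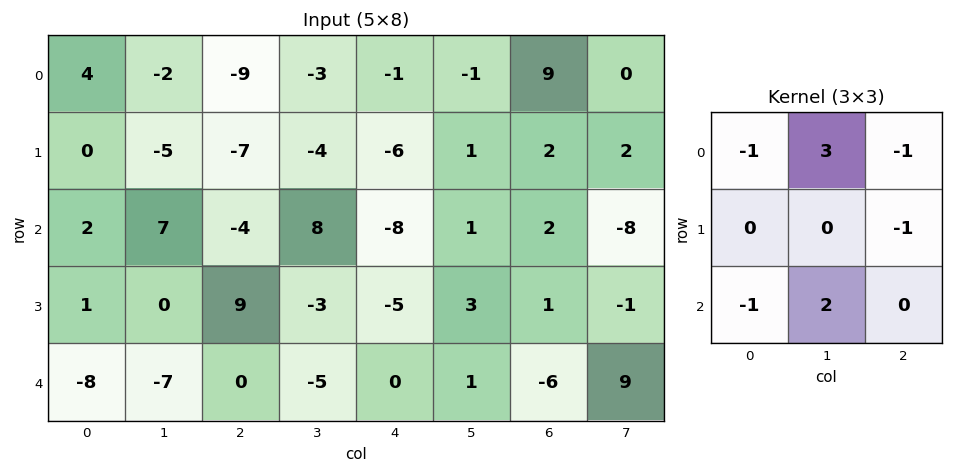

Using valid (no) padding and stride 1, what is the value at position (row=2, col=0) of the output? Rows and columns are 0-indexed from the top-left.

8

The receptive field on the input at this output position is [2 7 -4 / 1 0 9 / -8 -7 0]. Elementwise product with the kernel and sum: 2·-1 + 7·3 + -4·-1 + 9·-1 + -8·-1 + -7·2.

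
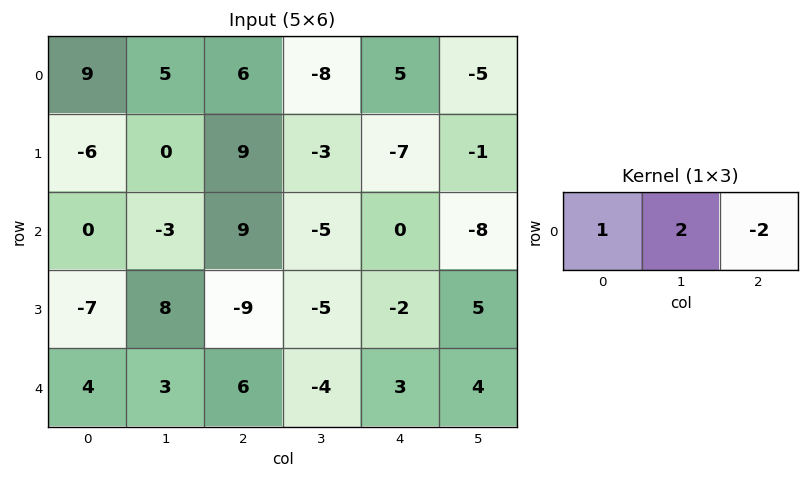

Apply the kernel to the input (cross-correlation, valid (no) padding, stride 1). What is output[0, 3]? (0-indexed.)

The receptive field on the input at this output position is [-8 5 -5]. Elementwise product with the kernel and sum: -8·1 + 5·2 + -5·-2.

12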